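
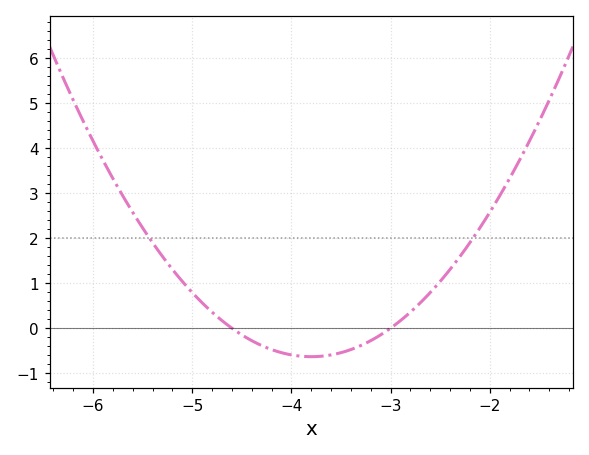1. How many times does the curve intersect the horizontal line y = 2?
2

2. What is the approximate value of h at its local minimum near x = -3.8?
-0.634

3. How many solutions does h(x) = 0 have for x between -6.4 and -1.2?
2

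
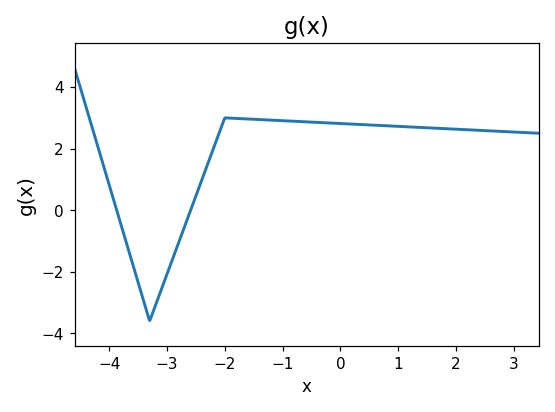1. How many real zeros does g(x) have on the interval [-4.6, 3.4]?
2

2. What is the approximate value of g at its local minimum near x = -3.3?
-3.6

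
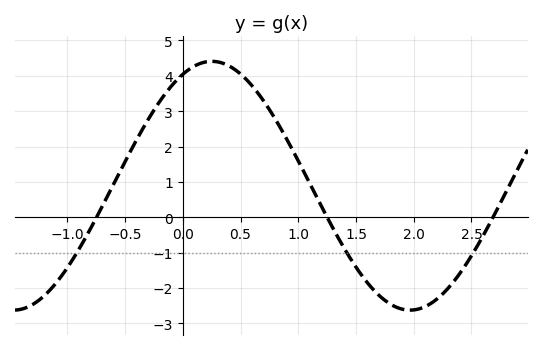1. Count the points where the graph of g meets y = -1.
3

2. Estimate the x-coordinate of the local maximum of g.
0.252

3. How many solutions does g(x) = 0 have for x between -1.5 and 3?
3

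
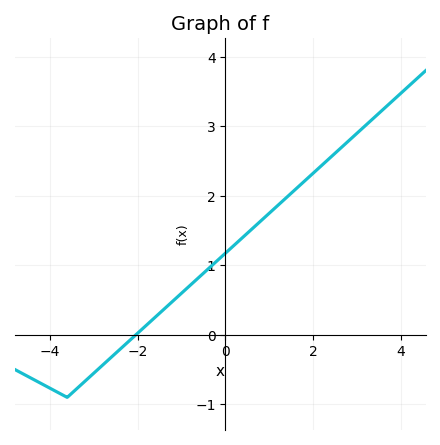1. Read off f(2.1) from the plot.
2.38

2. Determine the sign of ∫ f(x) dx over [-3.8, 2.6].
positive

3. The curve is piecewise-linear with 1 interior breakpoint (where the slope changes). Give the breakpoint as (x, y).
(-3.6, -0.9)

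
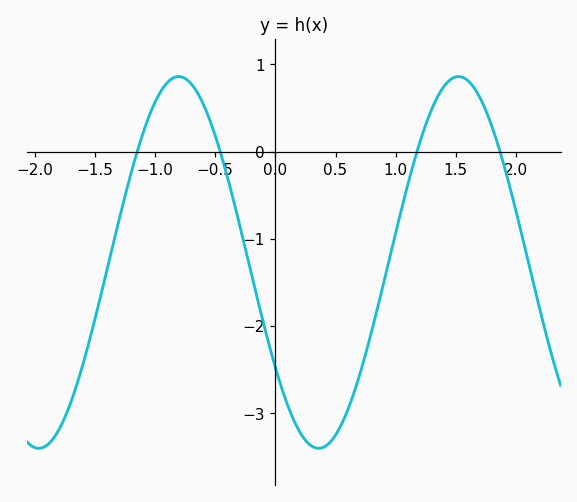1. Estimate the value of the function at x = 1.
-0.932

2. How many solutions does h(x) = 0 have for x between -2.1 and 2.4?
4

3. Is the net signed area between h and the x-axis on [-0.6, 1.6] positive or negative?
negative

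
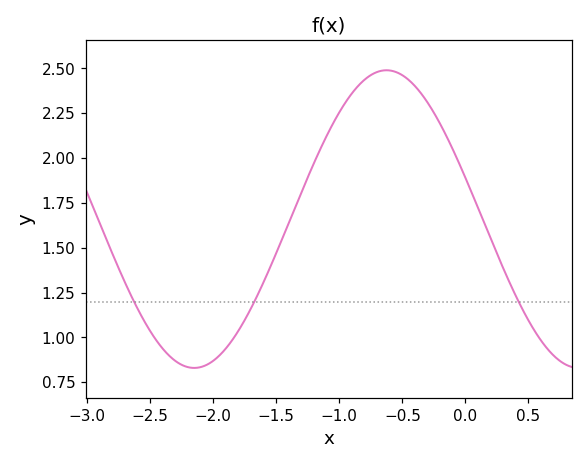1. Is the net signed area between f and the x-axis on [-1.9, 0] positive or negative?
positive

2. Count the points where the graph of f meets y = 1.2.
3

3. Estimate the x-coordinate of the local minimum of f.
-2.2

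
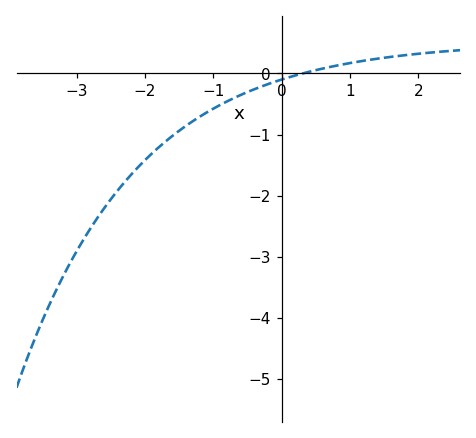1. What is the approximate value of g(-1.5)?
-0.938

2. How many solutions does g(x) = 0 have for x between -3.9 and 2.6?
1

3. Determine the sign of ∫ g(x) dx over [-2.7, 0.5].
negative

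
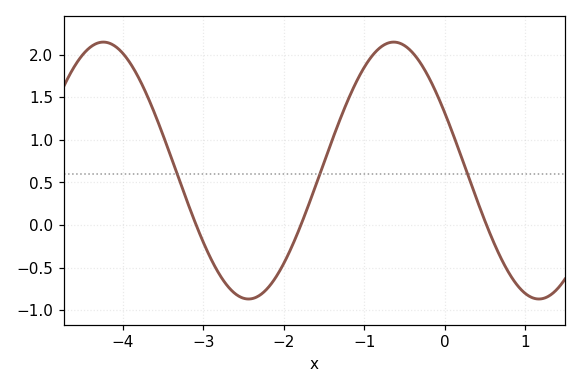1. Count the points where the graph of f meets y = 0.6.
3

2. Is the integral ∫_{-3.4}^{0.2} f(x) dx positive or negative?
positive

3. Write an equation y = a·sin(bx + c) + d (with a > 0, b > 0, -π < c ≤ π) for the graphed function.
y = 1.51sin(1.7x + 2.7) + 0.64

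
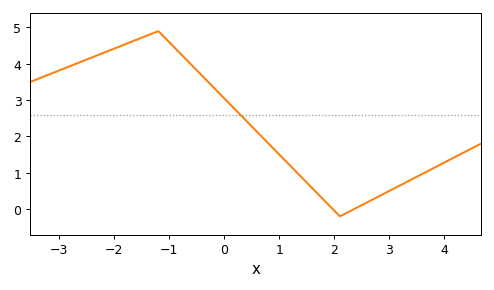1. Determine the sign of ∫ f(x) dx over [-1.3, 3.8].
positive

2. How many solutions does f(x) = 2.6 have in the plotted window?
1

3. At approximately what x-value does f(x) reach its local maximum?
-1.2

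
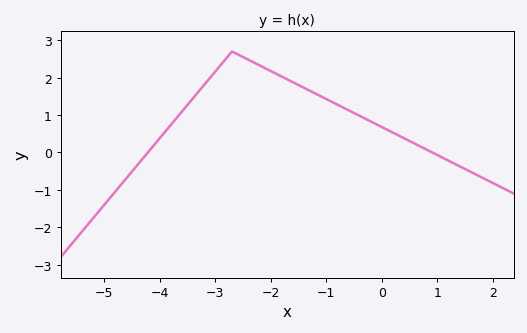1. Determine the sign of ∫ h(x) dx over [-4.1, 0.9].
positive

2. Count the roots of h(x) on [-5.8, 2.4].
2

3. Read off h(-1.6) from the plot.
1.88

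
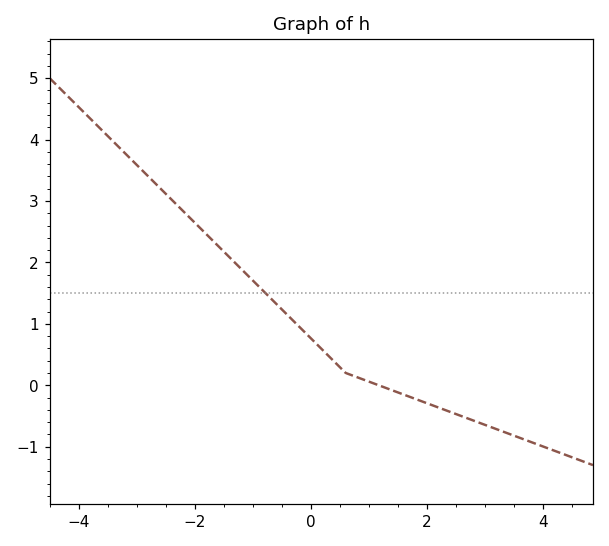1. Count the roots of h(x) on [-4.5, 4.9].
1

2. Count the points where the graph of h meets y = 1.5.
1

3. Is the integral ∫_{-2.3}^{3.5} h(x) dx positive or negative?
positive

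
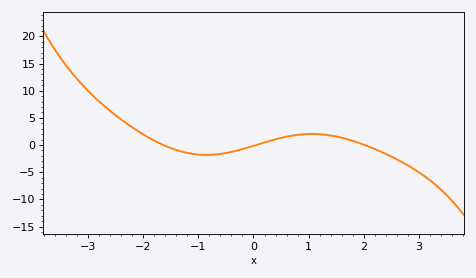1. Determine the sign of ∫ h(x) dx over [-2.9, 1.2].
positive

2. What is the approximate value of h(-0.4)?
-1.27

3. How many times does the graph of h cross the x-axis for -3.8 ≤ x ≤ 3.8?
3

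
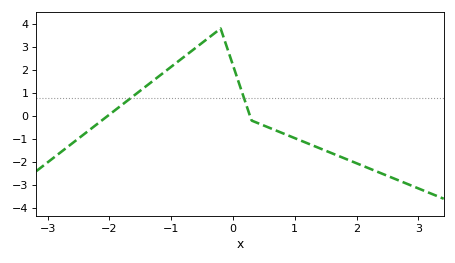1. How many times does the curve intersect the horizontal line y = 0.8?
2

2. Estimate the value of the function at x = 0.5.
-0.4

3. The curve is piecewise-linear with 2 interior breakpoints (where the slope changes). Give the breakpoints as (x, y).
(-0.2, 3.8); (0.3, -0.2)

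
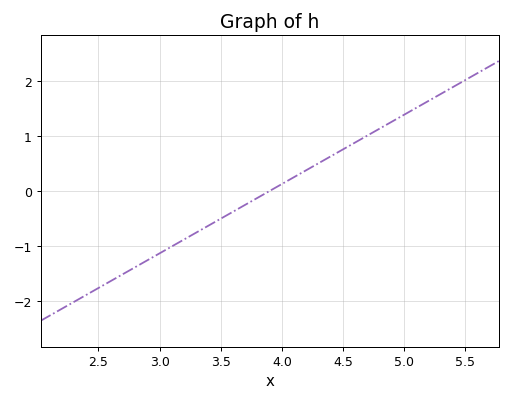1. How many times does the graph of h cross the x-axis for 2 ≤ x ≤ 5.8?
1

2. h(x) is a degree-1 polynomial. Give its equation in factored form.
y = 1.26(x - 3.9)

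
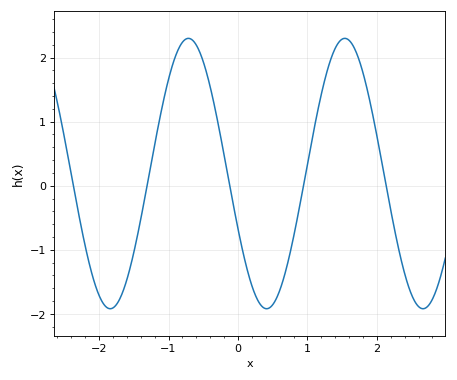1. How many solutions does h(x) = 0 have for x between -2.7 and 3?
5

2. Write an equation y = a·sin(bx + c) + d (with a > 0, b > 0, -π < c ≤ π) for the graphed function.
y = 2.11sin(2.8x - 2.7) + 0.19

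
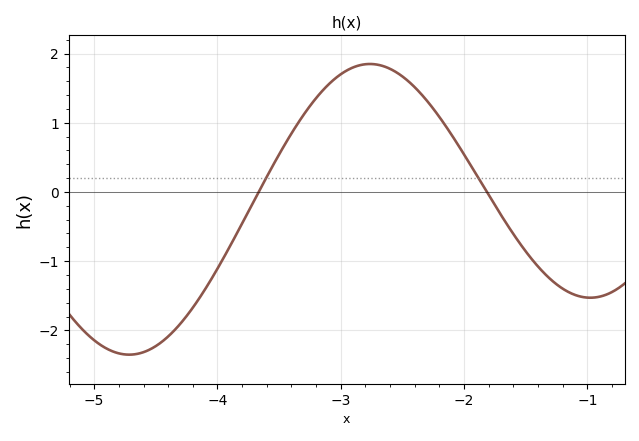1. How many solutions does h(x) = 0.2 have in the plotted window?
2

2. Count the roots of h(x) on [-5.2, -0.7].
2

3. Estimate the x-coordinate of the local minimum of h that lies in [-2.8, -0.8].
-0.975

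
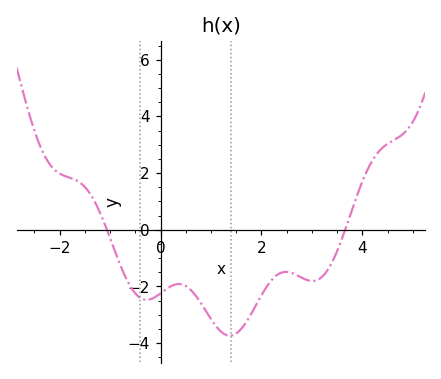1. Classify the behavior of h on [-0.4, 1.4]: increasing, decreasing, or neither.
neither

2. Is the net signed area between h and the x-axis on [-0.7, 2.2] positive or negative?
negative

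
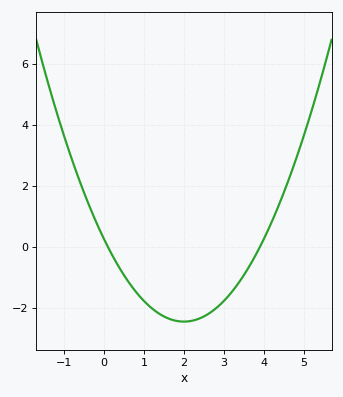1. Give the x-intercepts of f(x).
0.1, 3.9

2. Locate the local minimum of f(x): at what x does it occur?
2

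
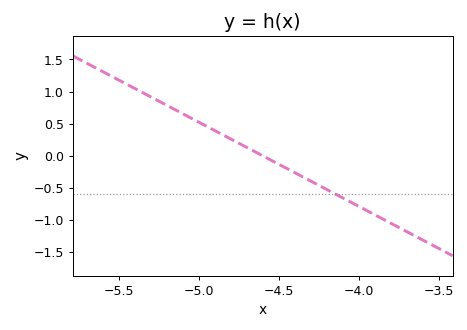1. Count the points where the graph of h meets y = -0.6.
1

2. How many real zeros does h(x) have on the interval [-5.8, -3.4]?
1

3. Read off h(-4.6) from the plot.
0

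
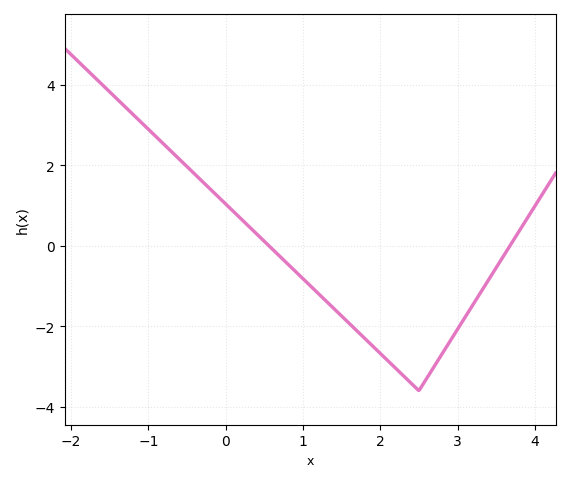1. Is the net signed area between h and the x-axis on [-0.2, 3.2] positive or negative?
negative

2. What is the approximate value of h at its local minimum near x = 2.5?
-3.6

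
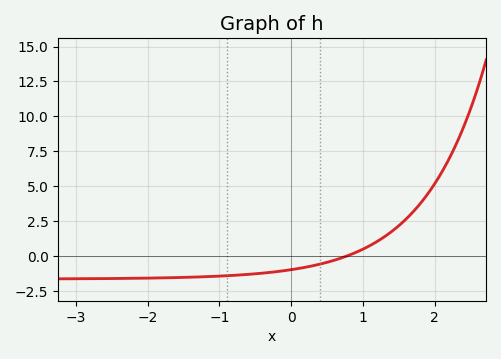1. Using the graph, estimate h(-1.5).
-1.6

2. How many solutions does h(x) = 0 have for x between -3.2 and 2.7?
1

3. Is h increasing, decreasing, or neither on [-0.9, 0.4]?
increasing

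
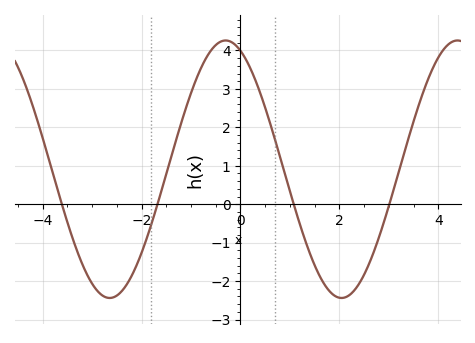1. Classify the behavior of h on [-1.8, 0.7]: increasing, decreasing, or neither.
neither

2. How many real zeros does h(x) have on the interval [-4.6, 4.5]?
4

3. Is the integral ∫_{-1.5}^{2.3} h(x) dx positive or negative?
positive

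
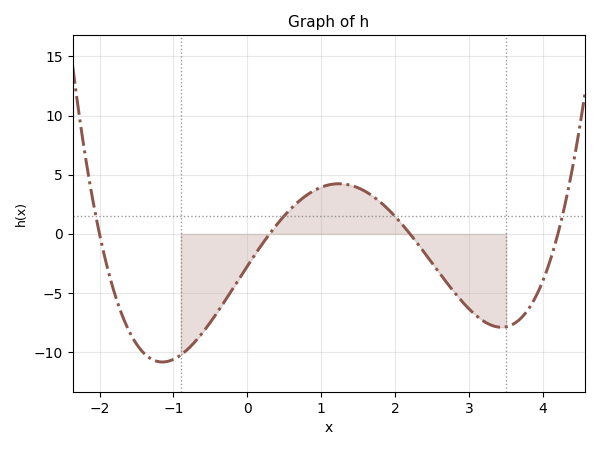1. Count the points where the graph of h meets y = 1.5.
4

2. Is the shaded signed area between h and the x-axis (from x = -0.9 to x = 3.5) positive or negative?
negative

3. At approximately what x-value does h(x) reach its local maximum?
1.2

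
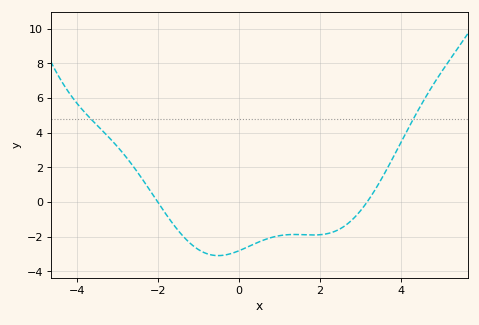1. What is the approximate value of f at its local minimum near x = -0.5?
-3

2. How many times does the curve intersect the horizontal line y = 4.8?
2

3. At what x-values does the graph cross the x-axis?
-2, 3.2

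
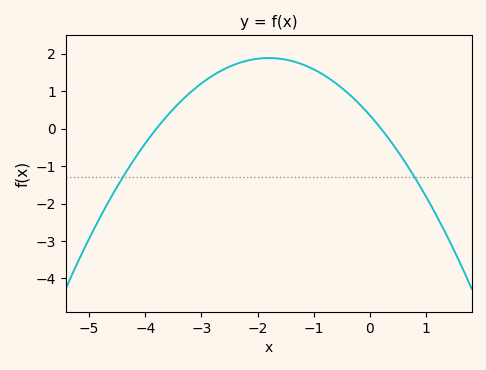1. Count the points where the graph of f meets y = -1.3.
2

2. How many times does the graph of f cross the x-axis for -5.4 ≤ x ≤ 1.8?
2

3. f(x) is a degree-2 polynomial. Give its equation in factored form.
y = -0.47(x + 3.8)(x - 0.2)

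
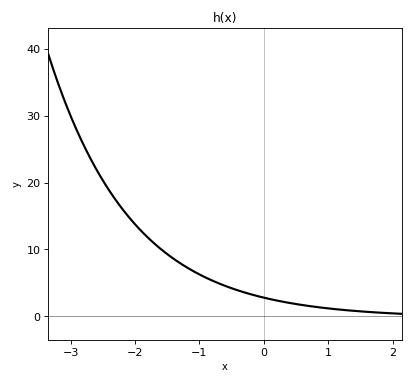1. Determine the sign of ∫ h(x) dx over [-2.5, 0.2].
positive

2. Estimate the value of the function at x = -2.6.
22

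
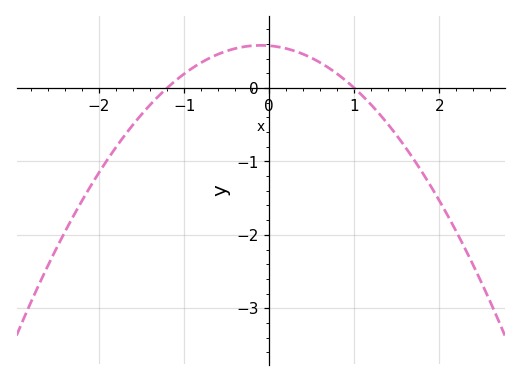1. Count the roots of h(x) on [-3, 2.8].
2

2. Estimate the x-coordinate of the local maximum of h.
-0.1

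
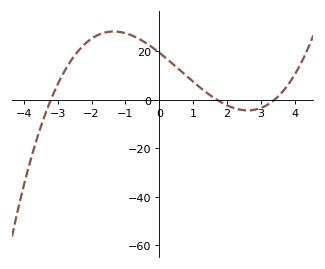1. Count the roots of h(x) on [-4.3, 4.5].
3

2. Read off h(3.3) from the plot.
-2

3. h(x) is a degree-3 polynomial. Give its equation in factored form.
y = 1.05(x + 3.2)(x - 1.7)(x - 3.4)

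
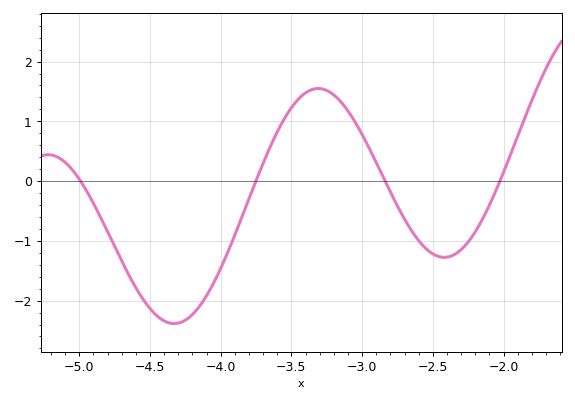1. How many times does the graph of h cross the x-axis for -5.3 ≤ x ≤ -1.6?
4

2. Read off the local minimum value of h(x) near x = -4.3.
-2.4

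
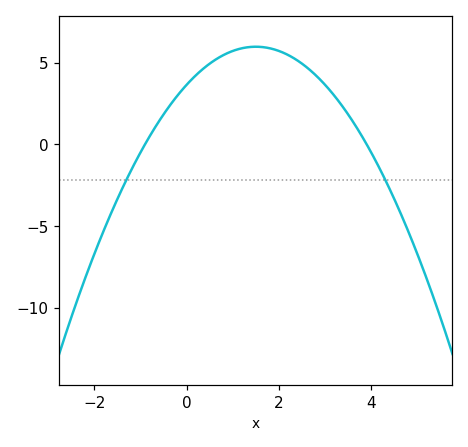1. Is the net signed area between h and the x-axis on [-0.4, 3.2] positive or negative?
positive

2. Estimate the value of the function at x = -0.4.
2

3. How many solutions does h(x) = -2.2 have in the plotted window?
2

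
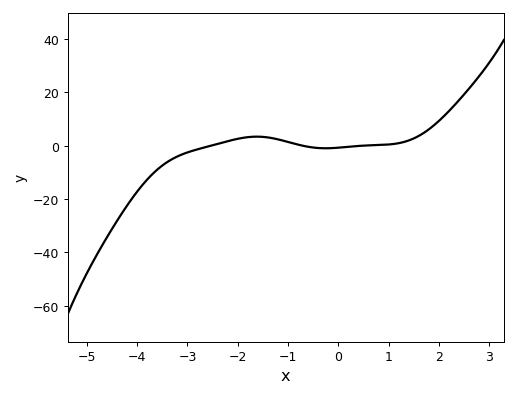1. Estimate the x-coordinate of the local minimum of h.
-0.252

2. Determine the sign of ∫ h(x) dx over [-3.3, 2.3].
positive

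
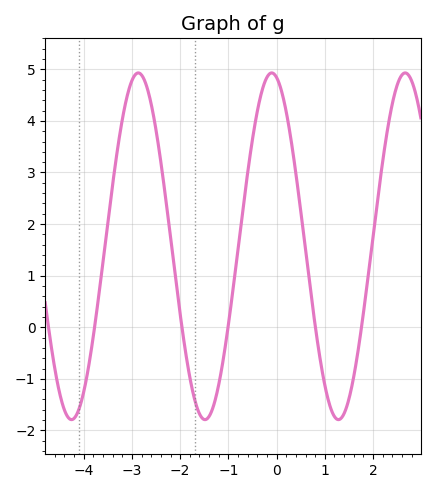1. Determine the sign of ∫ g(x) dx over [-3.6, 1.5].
positive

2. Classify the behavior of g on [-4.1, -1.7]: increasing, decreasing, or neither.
neither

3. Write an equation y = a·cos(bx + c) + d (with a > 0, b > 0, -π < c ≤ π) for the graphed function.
y = 3.36cos(2.3x + 0.23) + 1.57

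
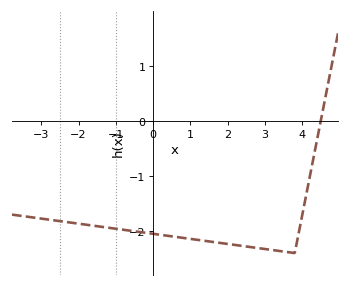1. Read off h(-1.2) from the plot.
-1.9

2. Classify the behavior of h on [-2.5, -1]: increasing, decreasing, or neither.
decreasing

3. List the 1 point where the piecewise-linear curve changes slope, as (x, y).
(3.8, -2.4)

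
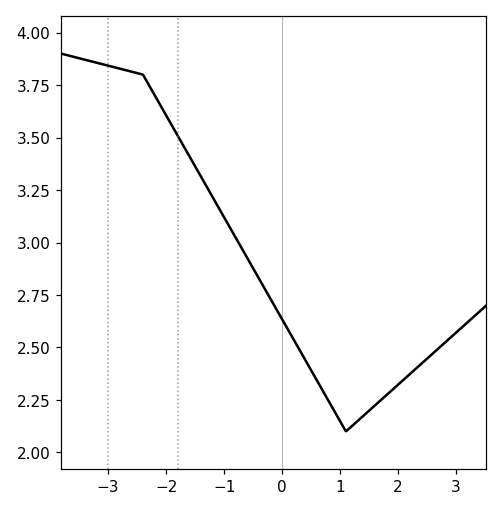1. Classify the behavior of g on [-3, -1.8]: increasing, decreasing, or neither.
decreasing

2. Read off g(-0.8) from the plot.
3.02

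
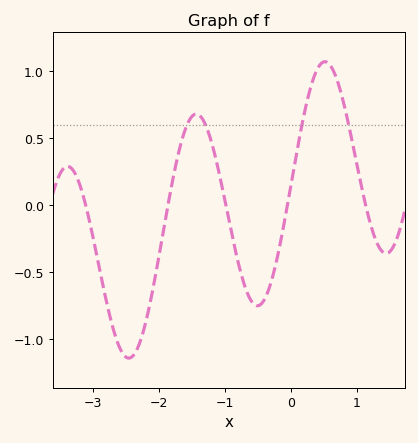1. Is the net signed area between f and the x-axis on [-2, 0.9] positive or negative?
positive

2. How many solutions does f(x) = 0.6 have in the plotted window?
4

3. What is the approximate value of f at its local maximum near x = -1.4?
0.68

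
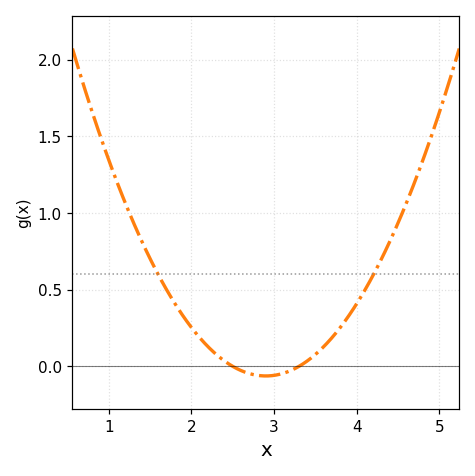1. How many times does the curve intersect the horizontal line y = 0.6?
2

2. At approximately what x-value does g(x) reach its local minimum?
2.9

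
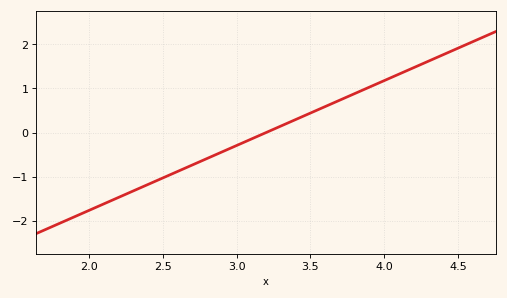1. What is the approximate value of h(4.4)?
1.8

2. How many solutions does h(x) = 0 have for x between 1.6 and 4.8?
1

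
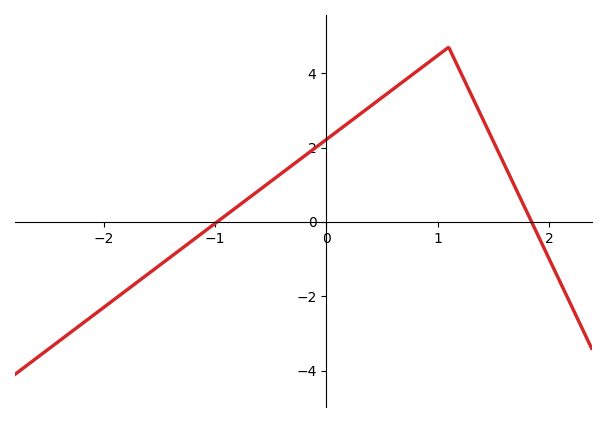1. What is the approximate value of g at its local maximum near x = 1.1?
4.7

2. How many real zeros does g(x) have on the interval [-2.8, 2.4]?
2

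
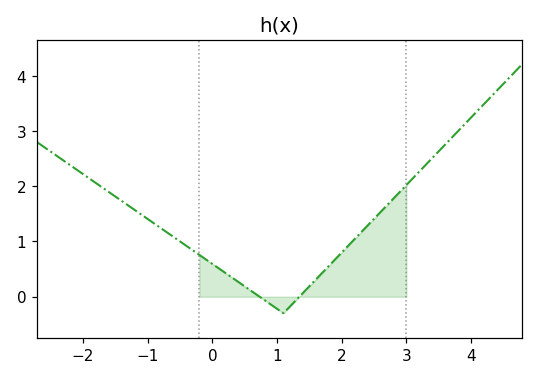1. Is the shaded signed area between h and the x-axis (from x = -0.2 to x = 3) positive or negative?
positive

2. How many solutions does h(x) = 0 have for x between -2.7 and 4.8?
2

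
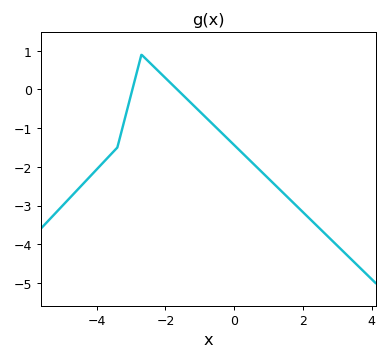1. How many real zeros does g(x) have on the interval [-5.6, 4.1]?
2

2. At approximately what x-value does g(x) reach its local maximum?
-2.7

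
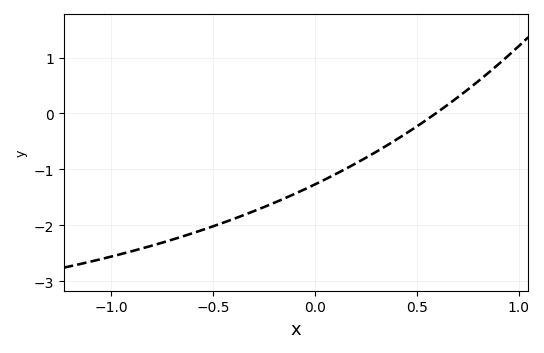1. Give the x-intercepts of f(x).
0.593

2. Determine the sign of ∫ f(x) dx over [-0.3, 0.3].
negative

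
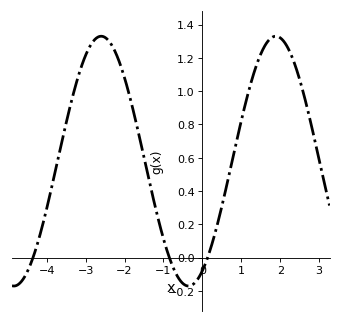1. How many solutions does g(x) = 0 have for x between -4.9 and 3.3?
3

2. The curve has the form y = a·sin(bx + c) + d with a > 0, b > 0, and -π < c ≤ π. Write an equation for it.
y = 0.75sin(1.4x - 1.07) + 0.58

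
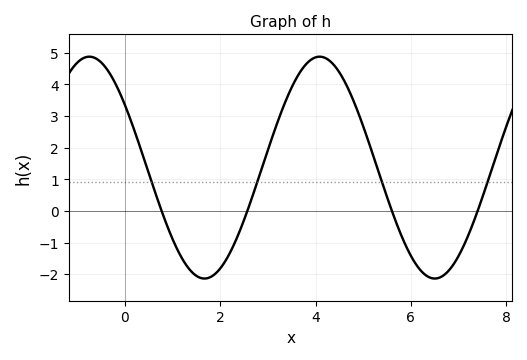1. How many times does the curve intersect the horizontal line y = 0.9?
4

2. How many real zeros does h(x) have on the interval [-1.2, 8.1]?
4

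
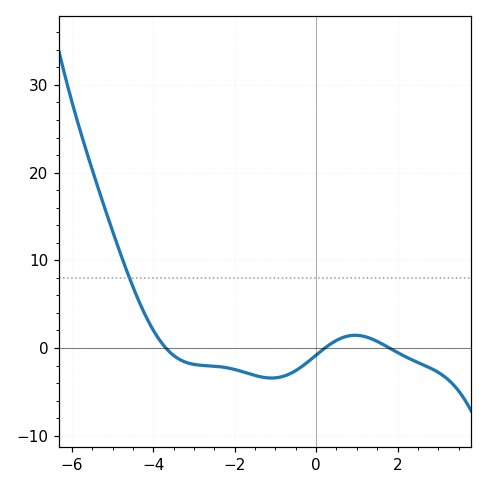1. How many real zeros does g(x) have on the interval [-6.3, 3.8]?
3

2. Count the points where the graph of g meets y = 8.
1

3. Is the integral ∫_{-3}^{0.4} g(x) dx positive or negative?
negative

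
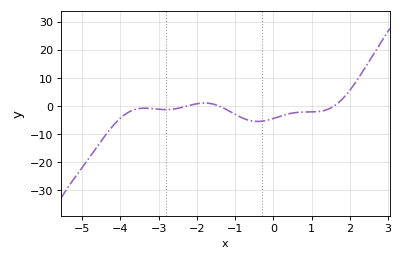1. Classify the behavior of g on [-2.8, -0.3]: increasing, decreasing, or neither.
neither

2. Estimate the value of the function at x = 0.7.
-2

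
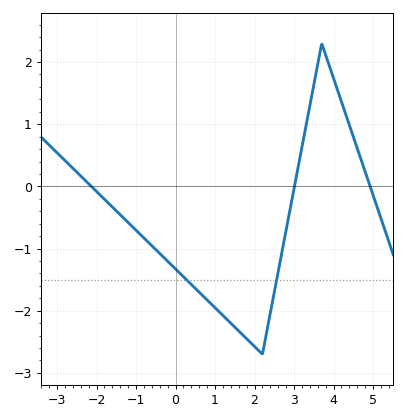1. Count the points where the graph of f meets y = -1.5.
2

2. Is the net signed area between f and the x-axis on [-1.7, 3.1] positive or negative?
negative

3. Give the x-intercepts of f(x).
-2.2, 3, 5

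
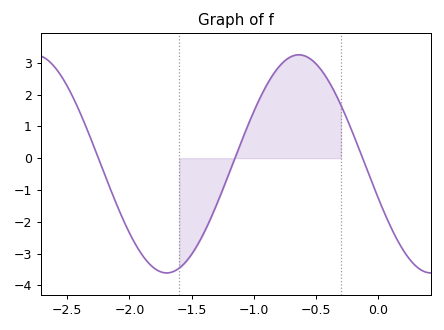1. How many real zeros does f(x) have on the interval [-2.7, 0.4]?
3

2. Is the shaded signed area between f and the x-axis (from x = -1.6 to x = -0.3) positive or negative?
positive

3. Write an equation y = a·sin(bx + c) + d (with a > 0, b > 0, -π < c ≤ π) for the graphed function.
y = 3.43sin(3x - 2.8) - 0.18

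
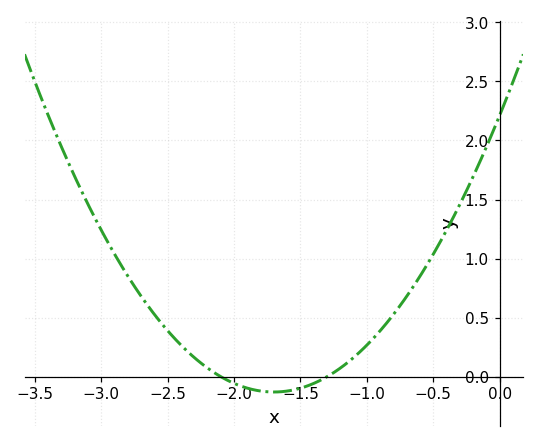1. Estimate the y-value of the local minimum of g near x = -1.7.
-0.13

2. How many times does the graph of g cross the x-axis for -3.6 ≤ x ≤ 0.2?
2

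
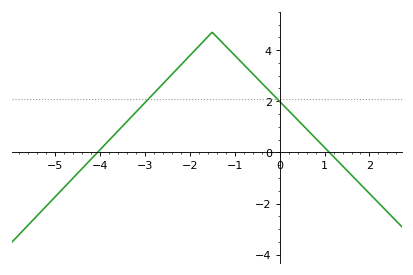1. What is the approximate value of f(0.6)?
0.917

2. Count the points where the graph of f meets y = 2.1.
2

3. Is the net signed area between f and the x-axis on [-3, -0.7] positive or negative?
positive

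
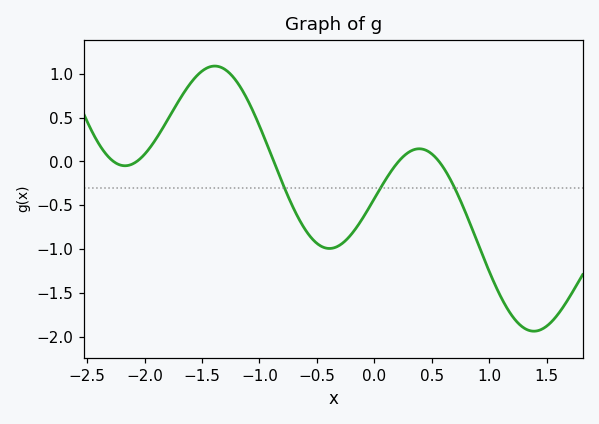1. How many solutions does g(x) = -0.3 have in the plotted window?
3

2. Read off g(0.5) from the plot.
0.086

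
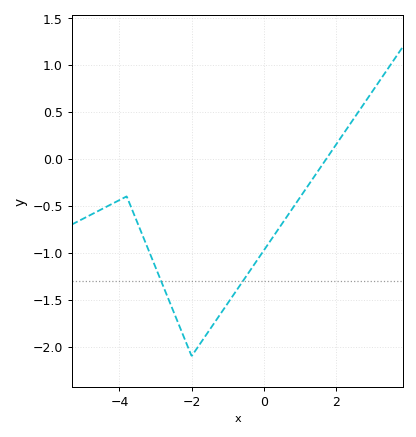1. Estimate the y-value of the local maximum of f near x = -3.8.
-0.4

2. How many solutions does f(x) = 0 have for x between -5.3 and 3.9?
1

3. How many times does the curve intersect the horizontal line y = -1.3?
2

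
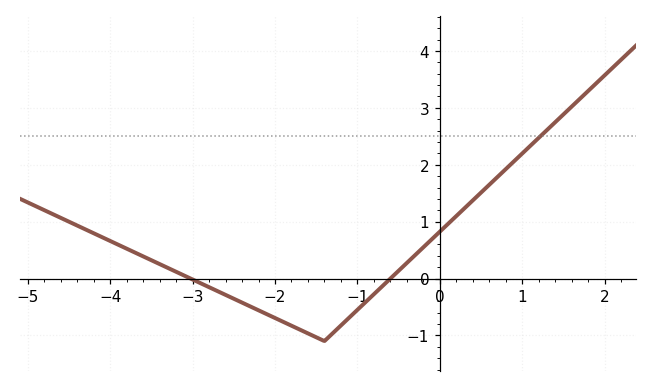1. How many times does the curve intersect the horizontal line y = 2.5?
1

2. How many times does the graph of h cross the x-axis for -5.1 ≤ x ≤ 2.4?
2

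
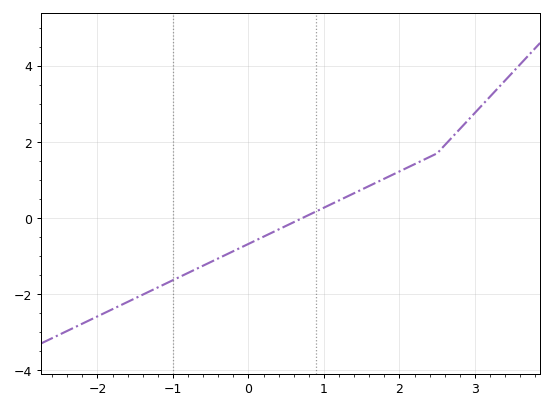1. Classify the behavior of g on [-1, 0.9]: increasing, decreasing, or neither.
increasing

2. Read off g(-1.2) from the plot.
-1.82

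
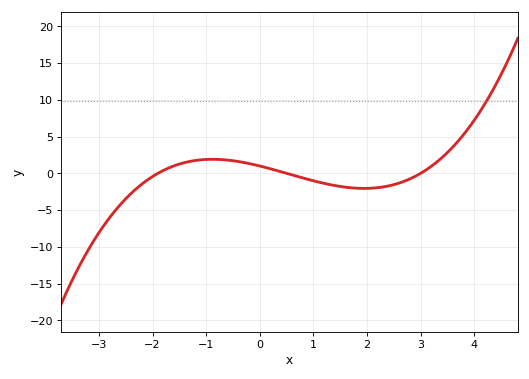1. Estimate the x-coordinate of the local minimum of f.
2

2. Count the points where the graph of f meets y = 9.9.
1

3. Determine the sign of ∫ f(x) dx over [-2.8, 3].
negative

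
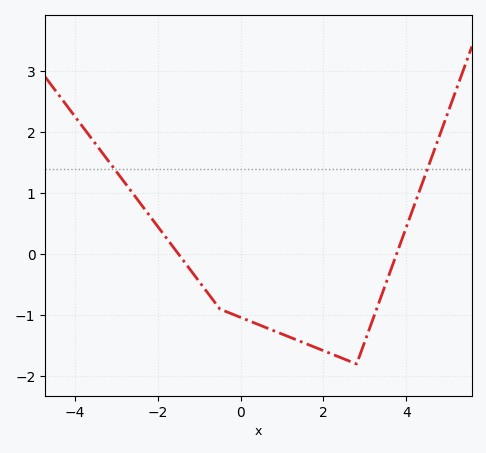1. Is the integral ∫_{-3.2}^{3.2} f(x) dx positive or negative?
negative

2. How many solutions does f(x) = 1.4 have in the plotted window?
2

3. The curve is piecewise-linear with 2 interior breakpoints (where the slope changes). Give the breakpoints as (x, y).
(-0.5, -0.9); (2.8, -1.8)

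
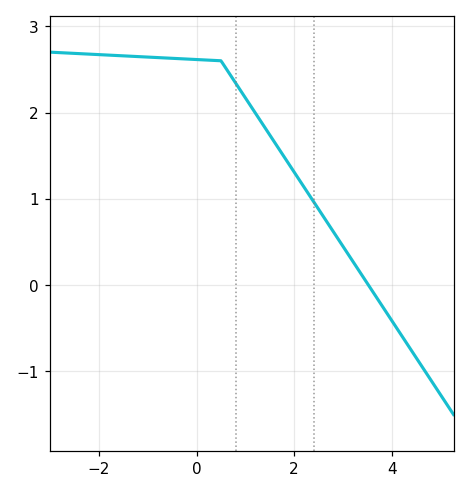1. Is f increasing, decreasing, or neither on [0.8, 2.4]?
decreasing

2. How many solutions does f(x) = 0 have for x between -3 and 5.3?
1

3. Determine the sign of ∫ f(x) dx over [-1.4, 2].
positive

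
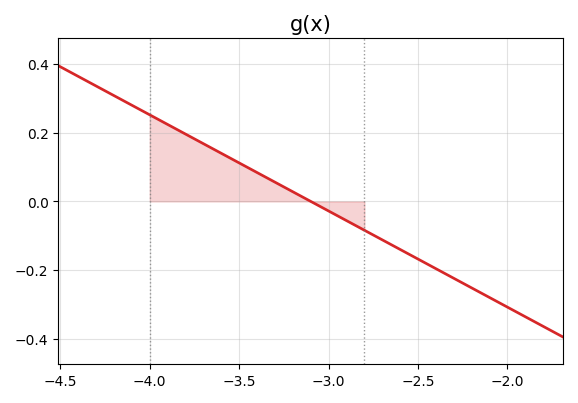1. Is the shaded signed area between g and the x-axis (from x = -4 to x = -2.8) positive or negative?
positive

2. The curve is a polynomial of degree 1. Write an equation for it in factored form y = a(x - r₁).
y = -0.28(x + 3.1)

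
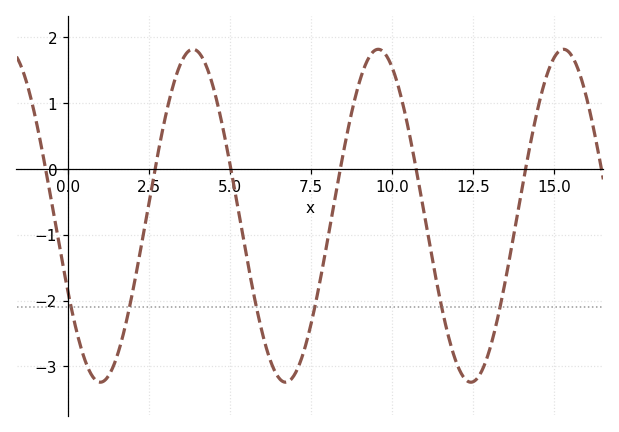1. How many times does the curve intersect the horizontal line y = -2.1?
6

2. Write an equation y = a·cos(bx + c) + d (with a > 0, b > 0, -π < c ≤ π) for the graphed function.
y = 2.53cos(1.1x + 2) - 0.71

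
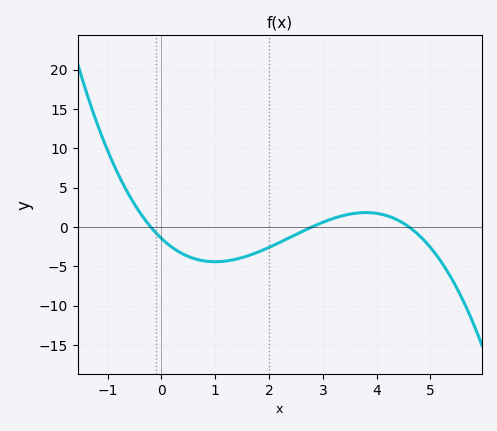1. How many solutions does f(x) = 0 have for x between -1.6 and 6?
3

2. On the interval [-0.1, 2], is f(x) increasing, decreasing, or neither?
neither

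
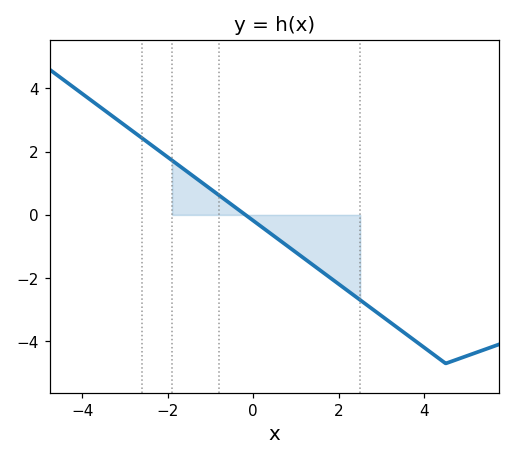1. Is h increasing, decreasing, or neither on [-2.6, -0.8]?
decreasing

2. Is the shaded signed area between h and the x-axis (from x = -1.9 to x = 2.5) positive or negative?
negative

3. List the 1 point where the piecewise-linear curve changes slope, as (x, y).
(4.5, -4.7)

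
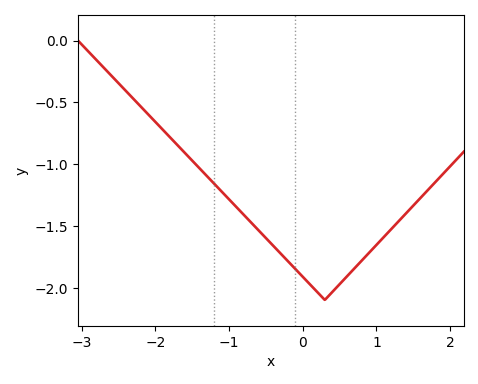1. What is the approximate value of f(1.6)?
-1.27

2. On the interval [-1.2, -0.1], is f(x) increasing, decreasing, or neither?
decreasing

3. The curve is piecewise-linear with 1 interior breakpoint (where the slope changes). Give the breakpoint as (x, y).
(0.3, -2.1)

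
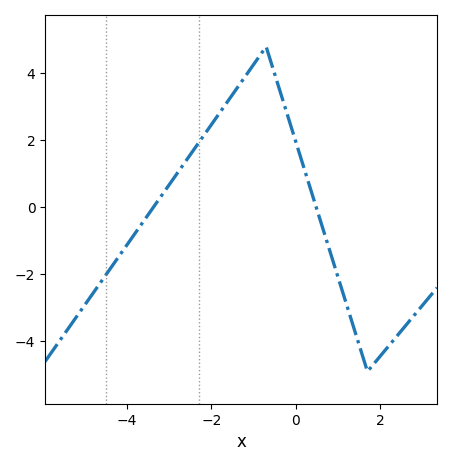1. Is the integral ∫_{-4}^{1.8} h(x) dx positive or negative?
positive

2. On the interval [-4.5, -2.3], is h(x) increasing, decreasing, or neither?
increasing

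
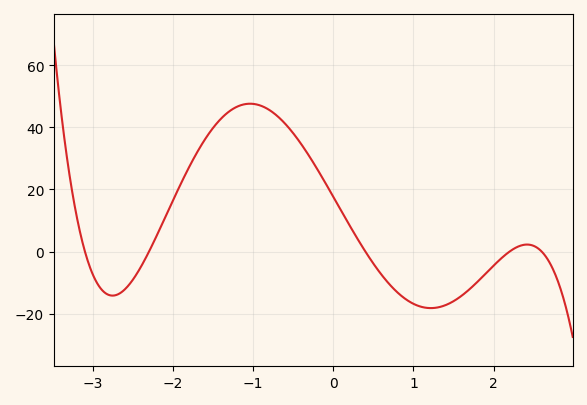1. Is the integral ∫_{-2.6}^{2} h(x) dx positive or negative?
positive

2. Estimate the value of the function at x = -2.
16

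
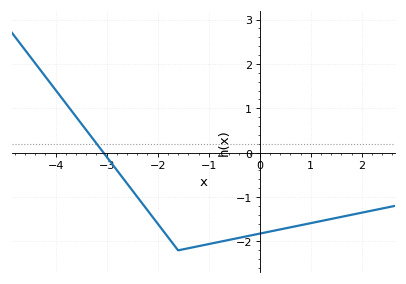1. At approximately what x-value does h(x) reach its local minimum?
-1.6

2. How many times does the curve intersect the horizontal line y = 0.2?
1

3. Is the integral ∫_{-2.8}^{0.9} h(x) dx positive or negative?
negative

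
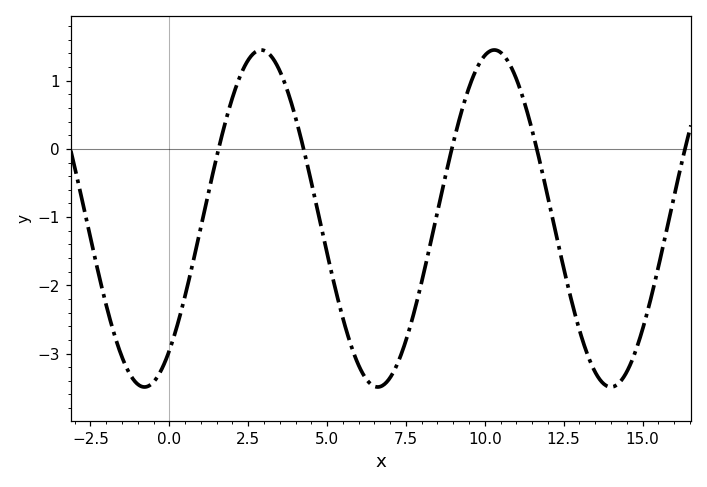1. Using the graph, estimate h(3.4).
1.2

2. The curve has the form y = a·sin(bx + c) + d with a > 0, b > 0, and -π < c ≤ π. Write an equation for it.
y = 2.47sin(0.85x - 0.9) - 1.02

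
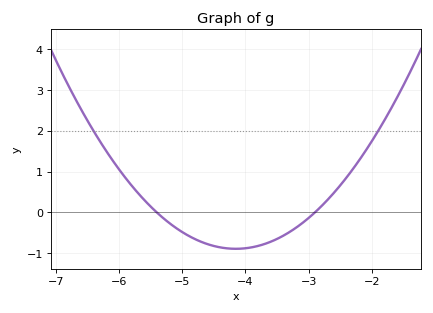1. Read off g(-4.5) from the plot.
-0.821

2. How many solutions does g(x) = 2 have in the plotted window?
2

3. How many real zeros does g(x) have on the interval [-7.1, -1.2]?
2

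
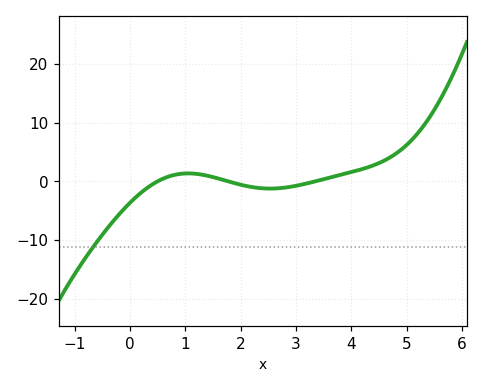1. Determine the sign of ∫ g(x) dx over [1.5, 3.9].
negative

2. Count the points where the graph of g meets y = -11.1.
1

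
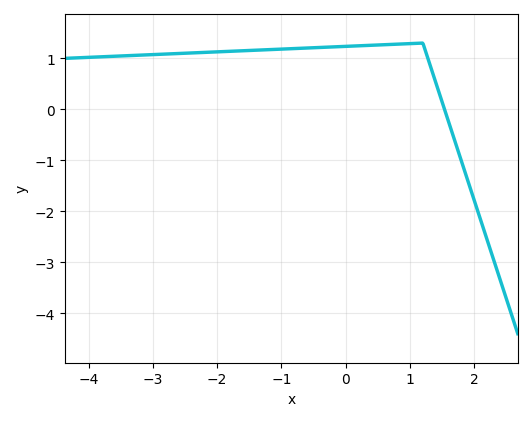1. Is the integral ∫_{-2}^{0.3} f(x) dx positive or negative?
positive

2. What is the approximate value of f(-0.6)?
1.2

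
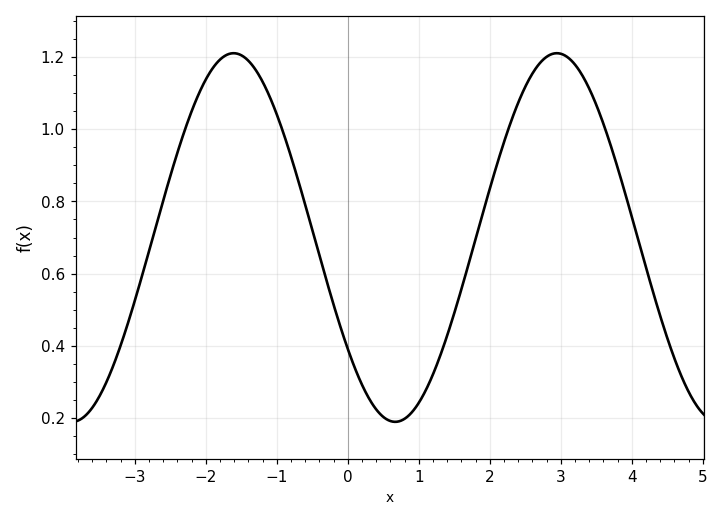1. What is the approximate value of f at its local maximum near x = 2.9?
1.21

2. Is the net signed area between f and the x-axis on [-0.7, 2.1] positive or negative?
positive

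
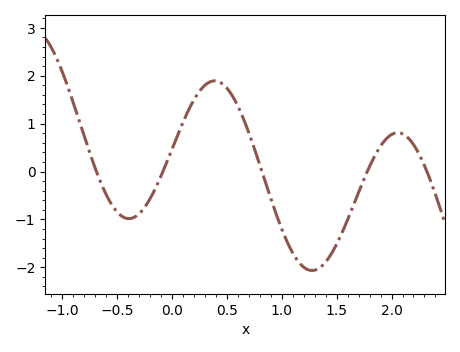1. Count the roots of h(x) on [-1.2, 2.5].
5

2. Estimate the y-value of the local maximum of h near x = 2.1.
0.81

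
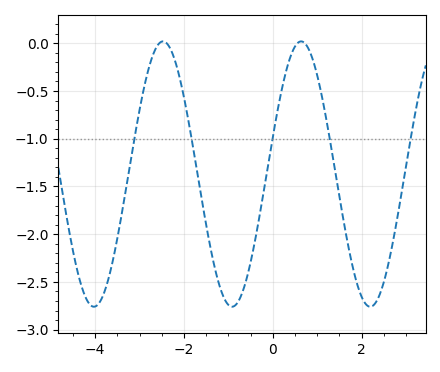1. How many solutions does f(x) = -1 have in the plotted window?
5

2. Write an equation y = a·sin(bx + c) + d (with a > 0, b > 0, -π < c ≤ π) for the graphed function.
y = 1.39sin(2x + 0.28) - 1.37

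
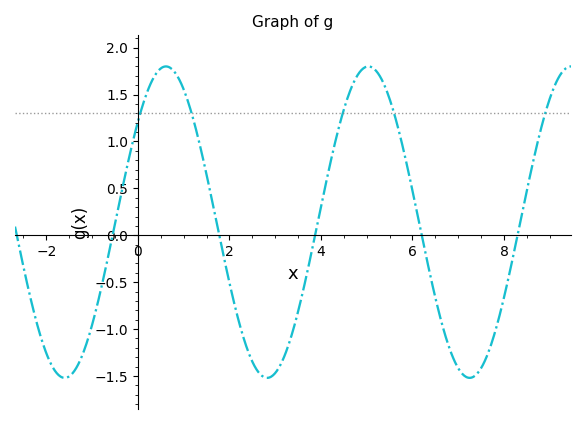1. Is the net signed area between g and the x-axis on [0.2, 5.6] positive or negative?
positive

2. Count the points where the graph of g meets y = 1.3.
5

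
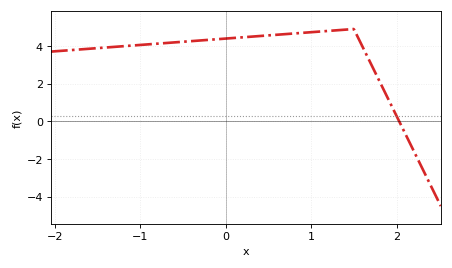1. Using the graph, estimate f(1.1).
4.8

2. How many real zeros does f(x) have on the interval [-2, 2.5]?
1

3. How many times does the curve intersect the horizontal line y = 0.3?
1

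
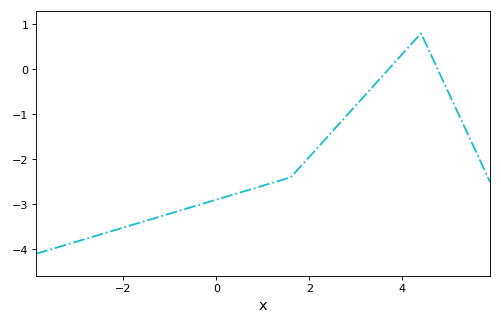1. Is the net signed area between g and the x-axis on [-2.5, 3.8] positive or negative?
negative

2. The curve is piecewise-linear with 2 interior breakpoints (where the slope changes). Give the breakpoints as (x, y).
(1.6, -2.4); (4.4, 0.8)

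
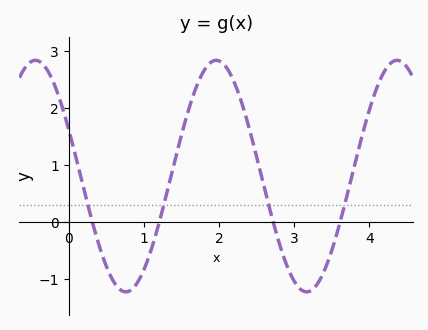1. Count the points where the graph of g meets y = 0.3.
4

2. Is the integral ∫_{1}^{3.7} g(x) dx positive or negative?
positive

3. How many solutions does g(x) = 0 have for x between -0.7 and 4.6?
4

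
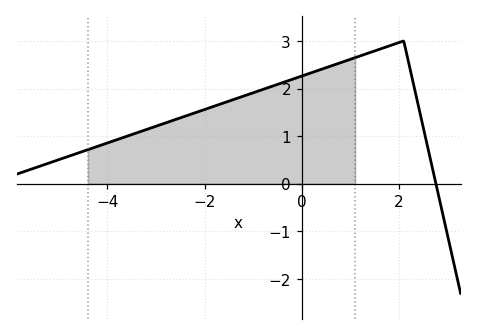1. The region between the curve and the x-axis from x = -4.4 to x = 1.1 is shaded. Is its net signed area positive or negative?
positive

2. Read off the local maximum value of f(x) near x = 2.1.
3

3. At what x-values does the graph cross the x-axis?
2.8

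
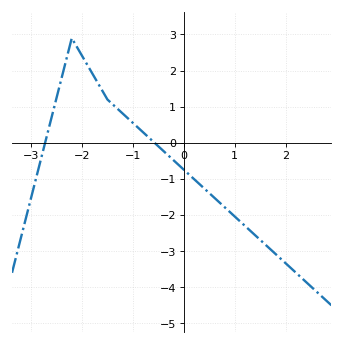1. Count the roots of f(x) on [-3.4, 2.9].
2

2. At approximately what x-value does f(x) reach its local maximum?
-2.2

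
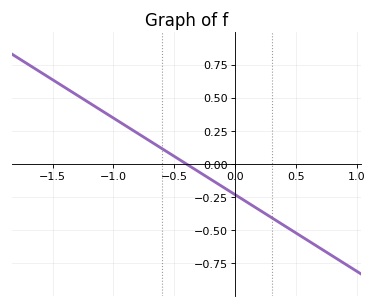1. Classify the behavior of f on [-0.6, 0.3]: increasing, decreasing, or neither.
decreasing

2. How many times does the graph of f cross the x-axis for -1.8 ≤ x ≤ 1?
1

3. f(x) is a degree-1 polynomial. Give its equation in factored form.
y = -0.58(x + 0.4)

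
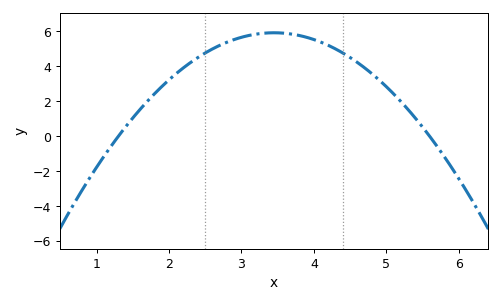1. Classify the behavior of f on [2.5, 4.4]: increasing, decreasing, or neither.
neither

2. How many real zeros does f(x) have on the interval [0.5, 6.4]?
2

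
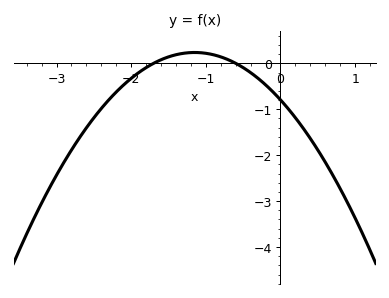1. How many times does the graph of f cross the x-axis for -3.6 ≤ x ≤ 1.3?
2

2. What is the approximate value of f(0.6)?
-2.15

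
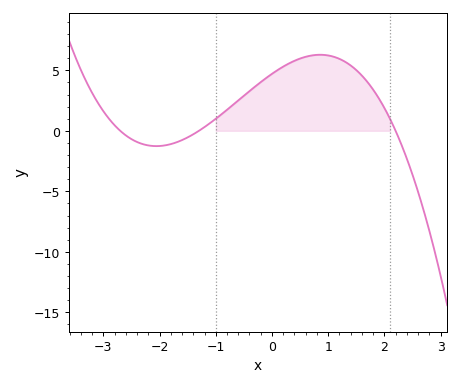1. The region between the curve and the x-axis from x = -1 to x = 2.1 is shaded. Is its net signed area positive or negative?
positive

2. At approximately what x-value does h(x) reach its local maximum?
0.9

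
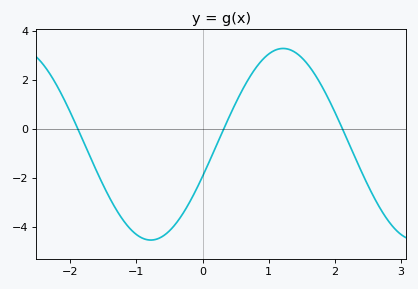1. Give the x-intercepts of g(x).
-1.89, 0.32, 2.11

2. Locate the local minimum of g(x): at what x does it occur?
-0.784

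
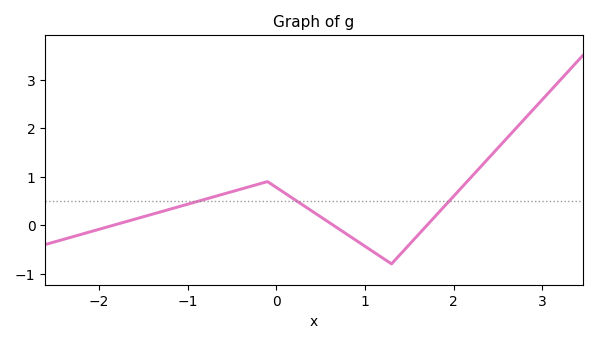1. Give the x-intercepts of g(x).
-1.84, 0.641, 1.7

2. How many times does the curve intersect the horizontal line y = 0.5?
3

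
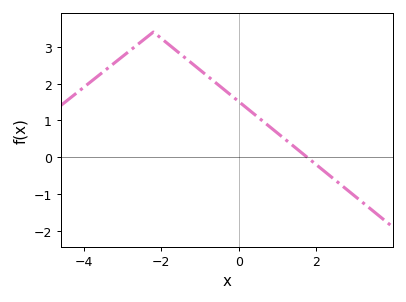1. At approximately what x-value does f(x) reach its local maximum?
-2.2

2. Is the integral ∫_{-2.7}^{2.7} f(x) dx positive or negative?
positive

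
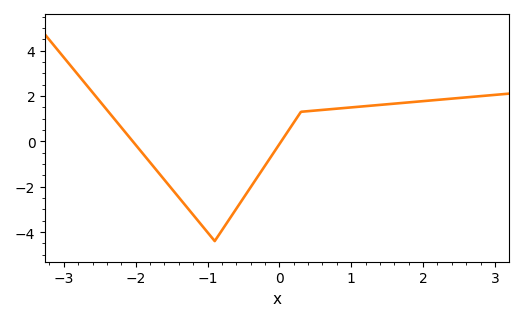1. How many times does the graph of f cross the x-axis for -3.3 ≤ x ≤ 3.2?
2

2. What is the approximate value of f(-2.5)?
1.77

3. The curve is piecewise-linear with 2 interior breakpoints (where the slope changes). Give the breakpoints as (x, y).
(-0.9, -4.4); (0.3, 1.3)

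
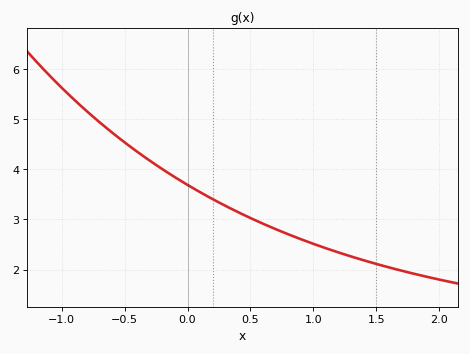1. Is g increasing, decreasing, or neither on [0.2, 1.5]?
decreasing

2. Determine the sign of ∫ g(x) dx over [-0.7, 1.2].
positive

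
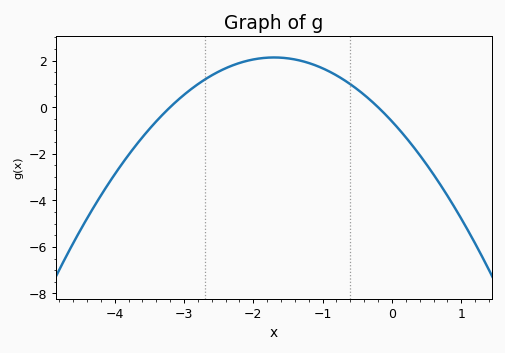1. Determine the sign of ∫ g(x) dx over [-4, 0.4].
positive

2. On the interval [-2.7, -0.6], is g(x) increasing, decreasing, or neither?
neither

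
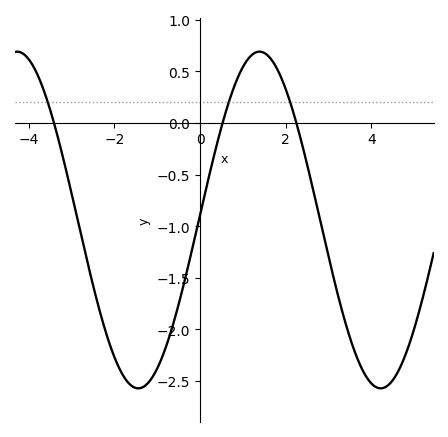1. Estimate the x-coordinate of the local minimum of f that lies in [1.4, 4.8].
4.2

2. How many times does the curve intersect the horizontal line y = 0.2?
3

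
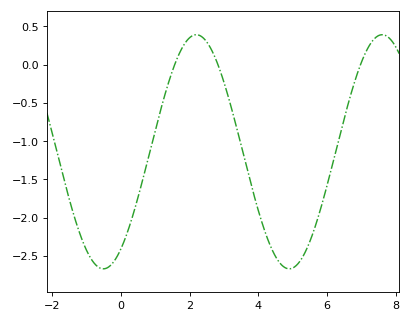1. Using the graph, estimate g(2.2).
0.4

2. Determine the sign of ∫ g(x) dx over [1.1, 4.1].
negative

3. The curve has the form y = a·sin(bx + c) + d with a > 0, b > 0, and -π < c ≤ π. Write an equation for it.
y = 1.53sin(1.2x - 0.97) - 1.14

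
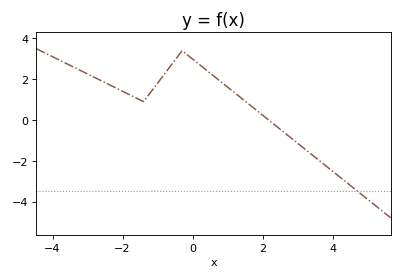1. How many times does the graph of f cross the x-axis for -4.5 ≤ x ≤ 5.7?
1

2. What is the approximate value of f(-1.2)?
1.4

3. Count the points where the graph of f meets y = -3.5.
1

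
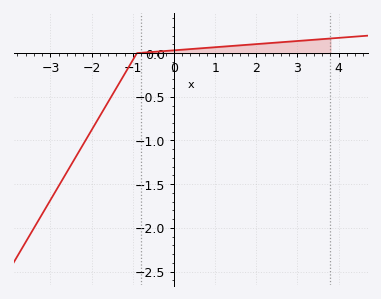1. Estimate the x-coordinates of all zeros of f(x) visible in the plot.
-1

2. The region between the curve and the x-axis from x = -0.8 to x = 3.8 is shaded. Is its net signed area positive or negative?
positive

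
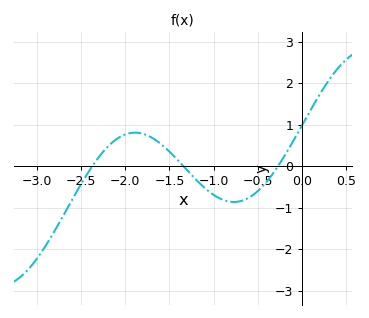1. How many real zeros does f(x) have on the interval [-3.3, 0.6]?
3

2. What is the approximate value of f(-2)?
0.8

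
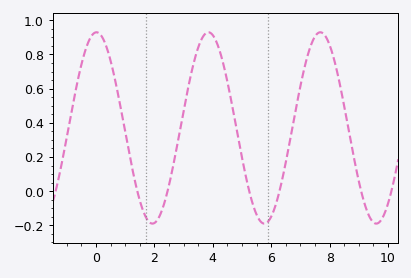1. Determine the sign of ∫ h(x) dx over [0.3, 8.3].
positive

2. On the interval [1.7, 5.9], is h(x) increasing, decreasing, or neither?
neither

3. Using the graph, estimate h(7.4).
0.88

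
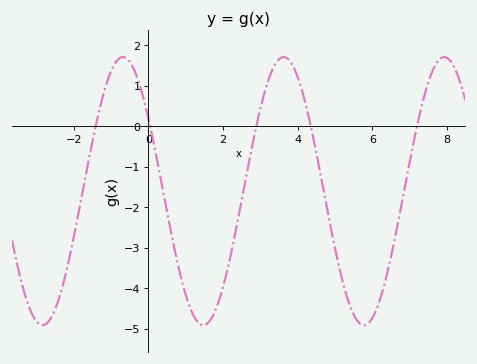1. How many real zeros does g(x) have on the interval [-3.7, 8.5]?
5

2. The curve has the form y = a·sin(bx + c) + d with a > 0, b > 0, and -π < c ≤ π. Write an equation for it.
y = 3.31sin(1.5x + 2.6) - 1.6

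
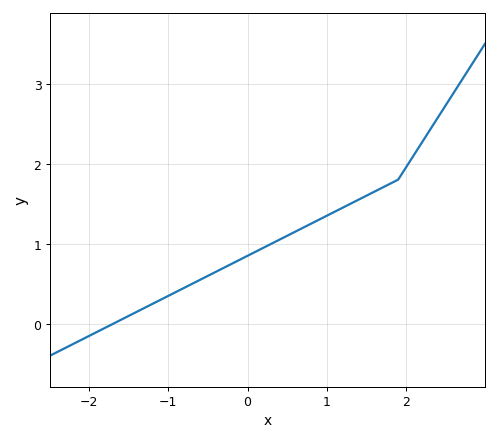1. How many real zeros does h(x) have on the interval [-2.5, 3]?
1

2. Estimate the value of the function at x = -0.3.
0.7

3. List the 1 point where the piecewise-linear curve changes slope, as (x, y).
(1.9, 1.8)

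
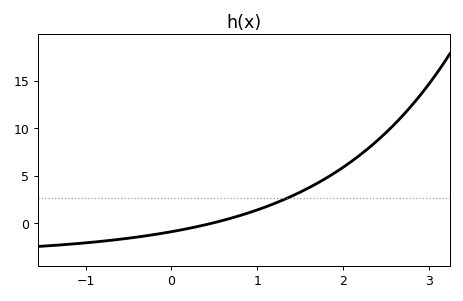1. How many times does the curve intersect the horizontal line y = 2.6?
1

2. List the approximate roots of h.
0.475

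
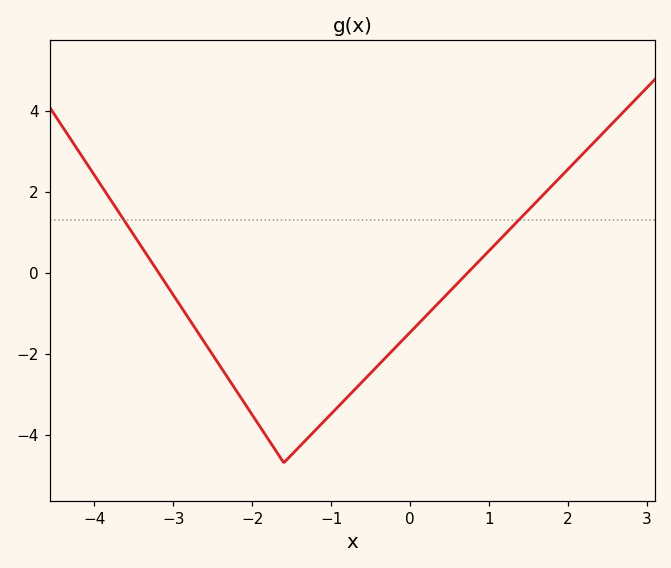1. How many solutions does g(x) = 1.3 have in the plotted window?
2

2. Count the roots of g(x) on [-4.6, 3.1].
2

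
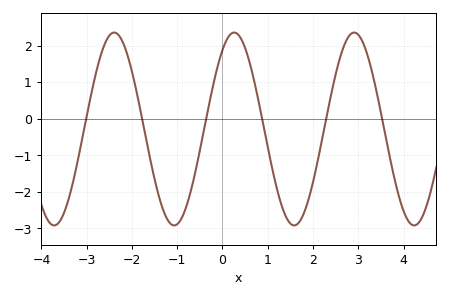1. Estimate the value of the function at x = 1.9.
-2.2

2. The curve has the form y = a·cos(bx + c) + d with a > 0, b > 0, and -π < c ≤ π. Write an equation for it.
y = 2.64cos(2.4x - 0.61) - 0.28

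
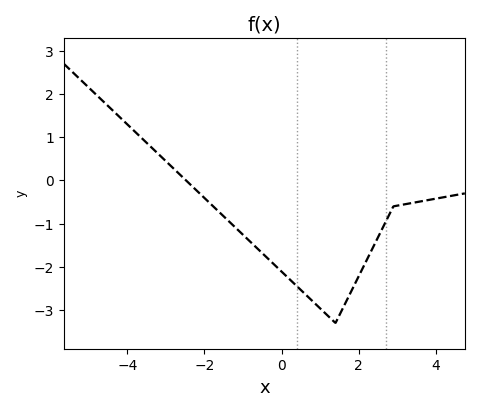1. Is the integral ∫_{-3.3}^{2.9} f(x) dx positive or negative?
negative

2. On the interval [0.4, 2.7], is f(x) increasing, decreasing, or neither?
neither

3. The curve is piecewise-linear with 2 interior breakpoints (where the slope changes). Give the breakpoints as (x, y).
(1.4, -3.3); (2.9, -0.6)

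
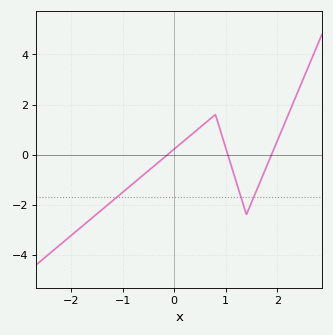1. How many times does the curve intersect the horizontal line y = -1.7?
3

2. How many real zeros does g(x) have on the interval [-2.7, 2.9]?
3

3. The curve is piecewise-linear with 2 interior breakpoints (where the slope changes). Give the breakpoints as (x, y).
(0.8, 1.6); (1.4, -2.4)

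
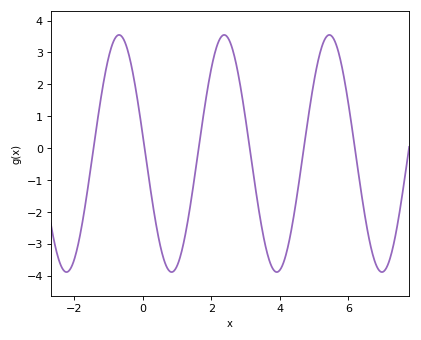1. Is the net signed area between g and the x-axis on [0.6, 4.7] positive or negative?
negative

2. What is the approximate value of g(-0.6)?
3.5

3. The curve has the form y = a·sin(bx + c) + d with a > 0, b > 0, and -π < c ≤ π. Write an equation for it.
y = 3.72sin(2x + 3) - 0.17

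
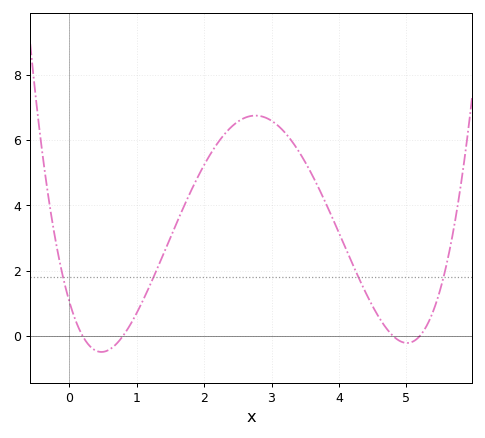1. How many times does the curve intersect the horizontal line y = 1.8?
4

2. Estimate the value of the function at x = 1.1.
1.2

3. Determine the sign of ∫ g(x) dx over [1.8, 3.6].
positive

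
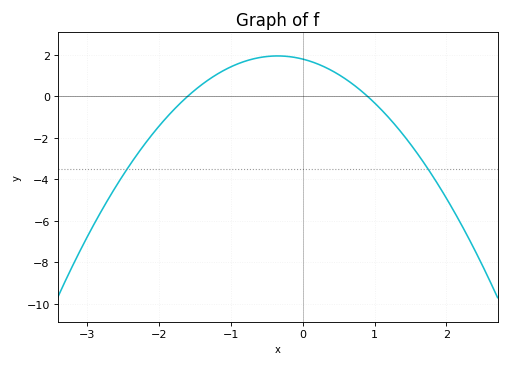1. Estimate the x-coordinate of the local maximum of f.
-0.4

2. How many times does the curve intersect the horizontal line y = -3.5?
2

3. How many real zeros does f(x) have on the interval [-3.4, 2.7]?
2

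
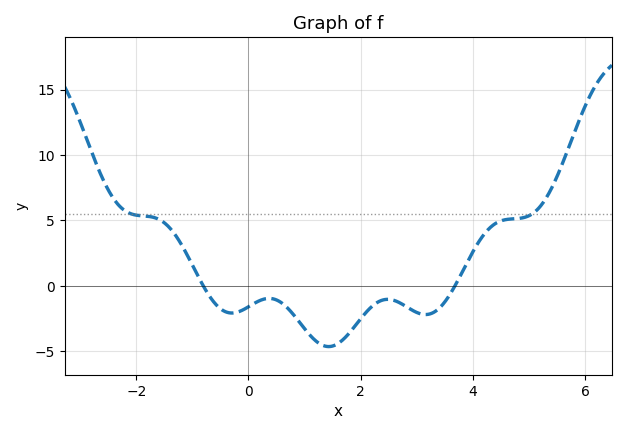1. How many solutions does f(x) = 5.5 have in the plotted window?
2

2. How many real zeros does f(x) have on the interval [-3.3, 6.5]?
2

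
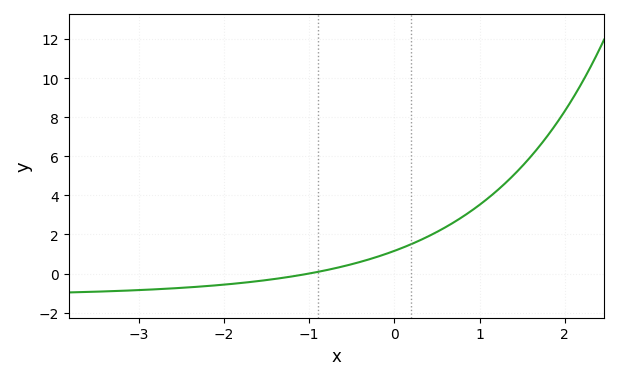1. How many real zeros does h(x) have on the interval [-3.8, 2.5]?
1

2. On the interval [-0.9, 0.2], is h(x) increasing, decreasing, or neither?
increasing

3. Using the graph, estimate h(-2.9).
-0.829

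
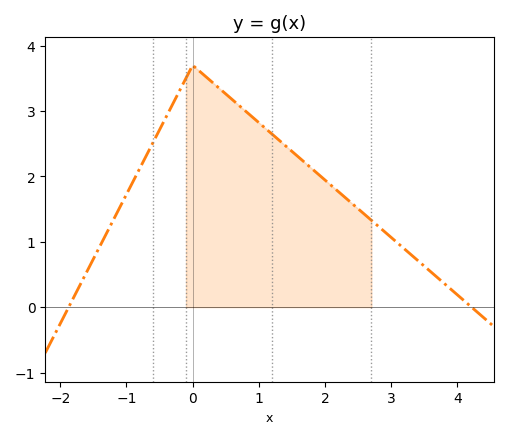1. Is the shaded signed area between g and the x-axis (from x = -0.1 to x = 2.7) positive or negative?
positive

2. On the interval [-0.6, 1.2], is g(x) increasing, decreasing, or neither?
neither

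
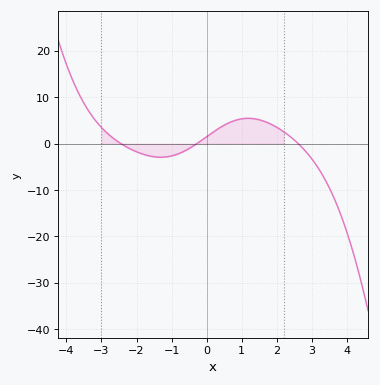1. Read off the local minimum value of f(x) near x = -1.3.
-2.95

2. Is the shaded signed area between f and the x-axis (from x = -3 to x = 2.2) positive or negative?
positive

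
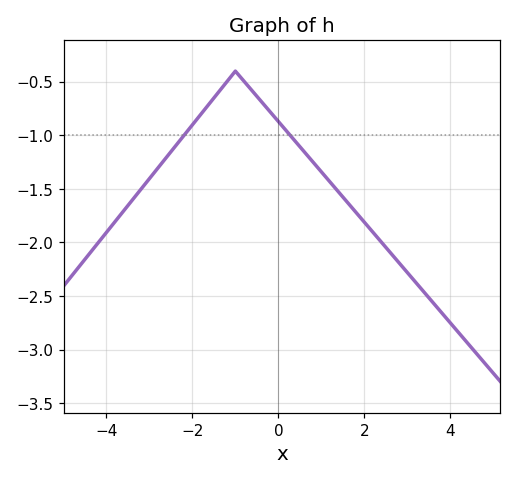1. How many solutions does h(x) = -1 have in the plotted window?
2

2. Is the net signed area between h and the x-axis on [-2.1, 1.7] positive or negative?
negative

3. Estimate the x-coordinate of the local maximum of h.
-0.998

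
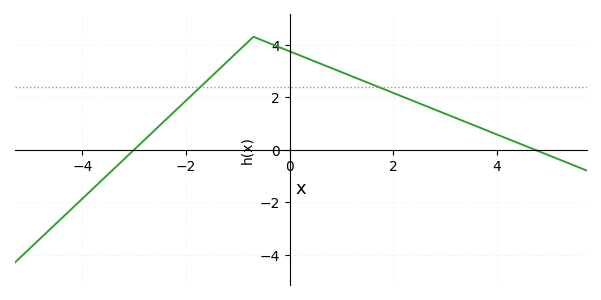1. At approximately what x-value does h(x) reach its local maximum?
-0.699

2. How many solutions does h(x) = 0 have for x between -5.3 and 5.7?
2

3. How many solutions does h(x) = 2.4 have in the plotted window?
2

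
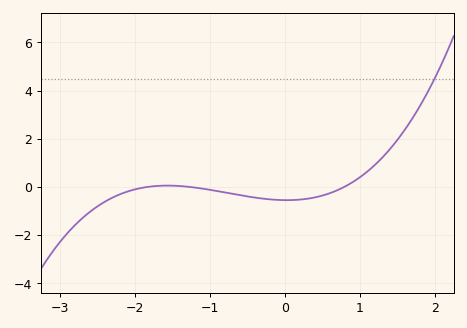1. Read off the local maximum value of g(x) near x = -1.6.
0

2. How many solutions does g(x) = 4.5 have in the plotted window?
1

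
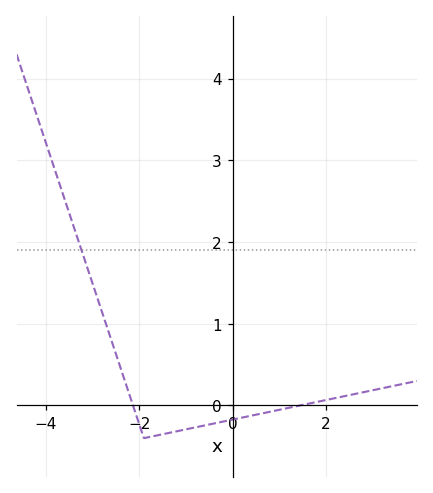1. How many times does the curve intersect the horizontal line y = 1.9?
1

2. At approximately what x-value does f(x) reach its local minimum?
-1.8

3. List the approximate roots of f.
-2.2, 1.4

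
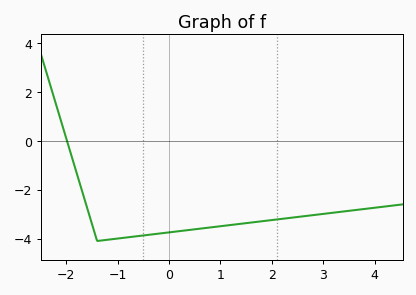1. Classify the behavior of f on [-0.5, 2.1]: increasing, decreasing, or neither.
increasing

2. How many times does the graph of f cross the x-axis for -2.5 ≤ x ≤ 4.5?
1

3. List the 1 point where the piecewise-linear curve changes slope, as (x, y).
(-1.4, -4.1)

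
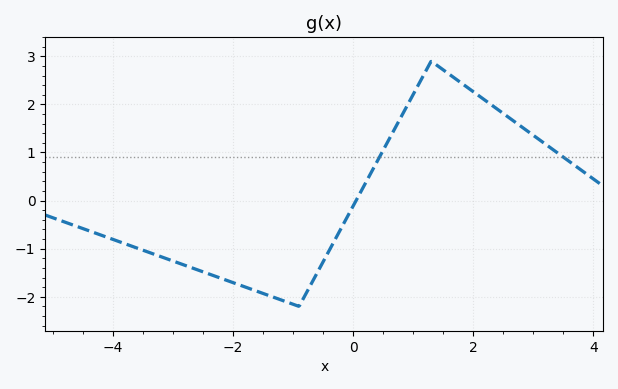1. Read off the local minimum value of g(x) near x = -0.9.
-2.2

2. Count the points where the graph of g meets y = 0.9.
2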